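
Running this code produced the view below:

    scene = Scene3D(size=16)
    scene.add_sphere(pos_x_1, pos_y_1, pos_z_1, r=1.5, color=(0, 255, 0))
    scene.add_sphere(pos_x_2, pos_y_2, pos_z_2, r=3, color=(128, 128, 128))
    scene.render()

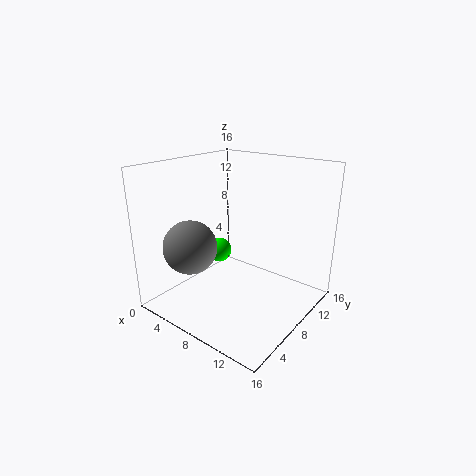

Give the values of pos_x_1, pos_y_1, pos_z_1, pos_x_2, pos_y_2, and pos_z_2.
pos_x_1 = 3.5; pos_y_1 = 10; pos_z_1 = 4.5; pos_x_2 = 4; pos_y_2 = 4.5; pos_z_2 = 7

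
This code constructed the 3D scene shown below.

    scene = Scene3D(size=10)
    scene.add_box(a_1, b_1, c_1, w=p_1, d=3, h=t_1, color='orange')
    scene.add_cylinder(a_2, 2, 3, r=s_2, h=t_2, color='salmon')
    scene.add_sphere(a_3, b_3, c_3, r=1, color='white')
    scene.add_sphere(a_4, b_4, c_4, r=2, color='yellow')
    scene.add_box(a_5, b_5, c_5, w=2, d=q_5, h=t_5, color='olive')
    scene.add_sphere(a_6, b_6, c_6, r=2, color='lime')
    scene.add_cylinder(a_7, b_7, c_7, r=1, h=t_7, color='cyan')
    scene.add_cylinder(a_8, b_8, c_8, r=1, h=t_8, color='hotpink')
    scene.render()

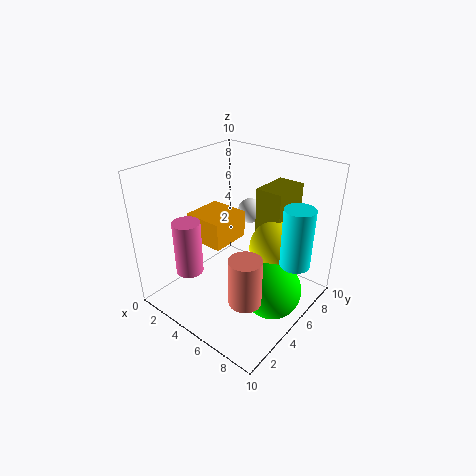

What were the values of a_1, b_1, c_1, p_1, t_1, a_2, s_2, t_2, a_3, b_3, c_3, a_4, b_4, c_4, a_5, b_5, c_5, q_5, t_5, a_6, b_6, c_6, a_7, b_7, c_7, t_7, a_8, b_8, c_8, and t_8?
a_1 = 1; b_1 = 4; c_1 = 4; p_1 = 3; t_1 = 2; a_2 = 8; s_2 = 1; t_2 = 3; a_3 = 3; b_3 = 9; c_3 = 5; a_4 = 7; b_4 = 7; c_4 = 4; a_5 = 5; b_5 = 7; c_5 = 4; q_5 = 3; t_5 = 4; a_6 = 8; b_6 = 5; c_6 = 2; a_7 = 9; b_7 = 6; c_7 = 4; t_7 = 4; a_8 = 2; b_8 = 3; c_8 = 2; t_8 = 4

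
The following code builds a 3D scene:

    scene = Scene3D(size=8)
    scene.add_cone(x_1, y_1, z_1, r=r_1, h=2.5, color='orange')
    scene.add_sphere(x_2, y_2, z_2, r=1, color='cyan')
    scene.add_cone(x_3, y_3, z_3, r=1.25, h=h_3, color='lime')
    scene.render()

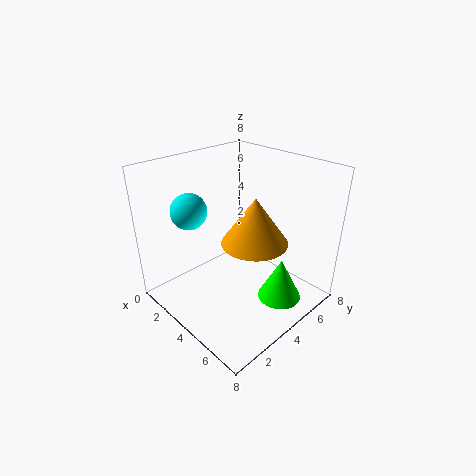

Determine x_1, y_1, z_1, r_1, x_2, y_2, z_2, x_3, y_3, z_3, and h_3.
x_1 = 5.25
y_1 = 4
z_1 = 4.25
r_1 = 1.75
x_2 = 2
y_2 = 2.25
z_2 = 5.5
x_3 = 6
y_3 = 5.5
z_3 = 0.25
h_3 = 2.5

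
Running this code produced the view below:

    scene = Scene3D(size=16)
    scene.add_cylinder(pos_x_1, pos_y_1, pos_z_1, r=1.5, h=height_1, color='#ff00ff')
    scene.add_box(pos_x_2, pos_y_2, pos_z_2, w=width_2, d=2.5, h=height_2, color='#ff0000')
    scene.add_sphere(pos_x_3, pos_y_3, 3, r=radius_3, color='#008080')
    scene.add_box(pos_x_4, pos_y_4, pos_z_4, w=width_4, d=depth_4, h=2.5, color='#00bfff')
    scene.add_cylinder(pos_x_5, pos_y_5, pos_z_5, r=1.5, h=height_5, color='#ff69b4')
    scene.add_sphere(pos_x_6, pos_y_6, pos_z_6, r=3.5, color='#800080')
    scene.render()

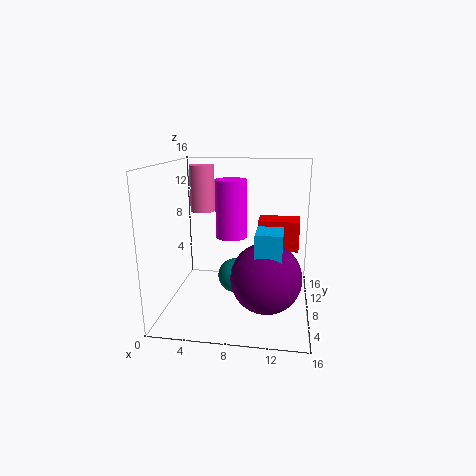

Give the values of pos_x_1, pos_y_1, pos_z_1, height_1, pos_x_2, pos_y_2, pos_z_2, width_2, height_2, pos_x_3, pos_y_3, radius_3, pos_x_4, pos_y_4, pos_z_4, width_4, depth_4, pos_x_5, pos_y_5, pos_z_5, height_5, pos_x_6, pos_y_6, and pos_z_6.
pos_x_1 = 8; pos_y_1 = 4; pos_z_1 = 9.5; height_1 = 5.5; pos_x_2 = 10.5; pos_y_2 = 4.5; pos_z_2 = 8; width_2 = 4; height_2 = 3; pos_x_3 = 7.5; pos_y_3 = 9; radius_3 = 2; pos_x_4 = 10.5; pos_y_4 = 1.5; pos_z_4 = 8; width_4 = 2.5; depth_4 = 3.5; pos_x_5 = 3; pos_y_5 = 12; pos_z_5 = 10; height_5 = 5.5; pos_x_6 = 11.5; pos_y_6 = 3.5; pos_z_6 = 5.5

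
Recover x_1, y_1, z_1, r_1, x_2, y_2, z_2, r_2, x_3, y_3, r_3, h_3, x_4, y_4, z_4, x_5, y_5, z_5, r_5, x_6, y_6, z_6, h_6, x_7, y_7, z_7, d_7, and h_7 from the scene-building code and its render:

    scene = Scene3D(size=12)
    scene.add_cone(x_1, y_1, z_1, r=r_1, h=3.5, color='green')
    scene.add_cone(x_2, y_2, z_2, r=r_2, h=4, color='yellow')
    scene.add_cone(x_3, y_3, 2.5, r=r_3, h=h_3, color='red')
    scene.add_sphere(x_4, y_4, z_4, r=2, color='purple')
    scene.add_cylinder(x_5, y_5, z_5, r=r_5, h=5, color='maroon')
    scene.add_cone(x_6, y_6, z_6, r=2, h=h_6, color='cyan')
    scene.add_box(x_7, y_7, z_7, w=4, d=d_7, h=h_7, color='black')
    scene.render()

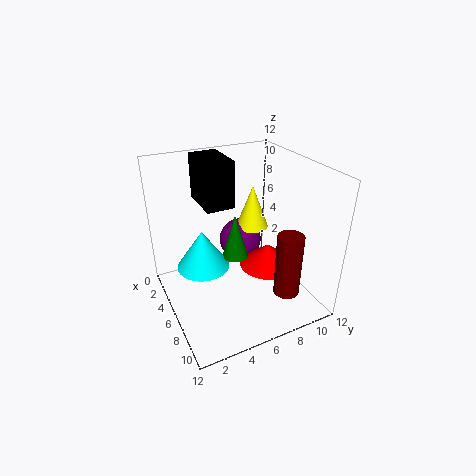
x_1 = 7.5; y_1 = 5; z_1 = 5.5; r_1 = 1; x_2 = 3; y_2 = 9; z_2 = 5; r_2 = 1.5; x_3 = 6; y_3 = 9; r_3 = 2.5; h_3 = 2; x_4 = 2.5; y_4 = 8; z_4 = 3.5; x_5 = 10.5; y_5 = 8; z_5 = 3; r_5 = 1; x_6 = 7; y_6 = 2.5; z_6 = 5; h_6 = 3; x_7 = 0.5; y_7 = 4; z_7 = 8; d_7 = 2.5; h_7 = 4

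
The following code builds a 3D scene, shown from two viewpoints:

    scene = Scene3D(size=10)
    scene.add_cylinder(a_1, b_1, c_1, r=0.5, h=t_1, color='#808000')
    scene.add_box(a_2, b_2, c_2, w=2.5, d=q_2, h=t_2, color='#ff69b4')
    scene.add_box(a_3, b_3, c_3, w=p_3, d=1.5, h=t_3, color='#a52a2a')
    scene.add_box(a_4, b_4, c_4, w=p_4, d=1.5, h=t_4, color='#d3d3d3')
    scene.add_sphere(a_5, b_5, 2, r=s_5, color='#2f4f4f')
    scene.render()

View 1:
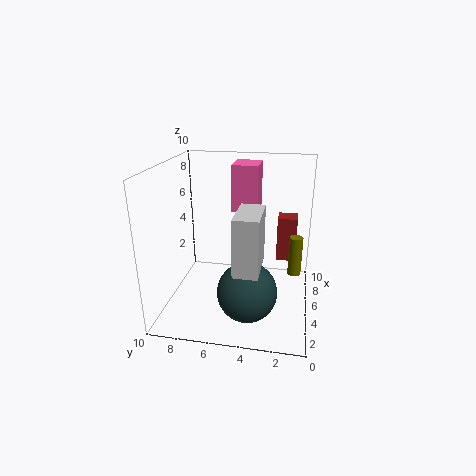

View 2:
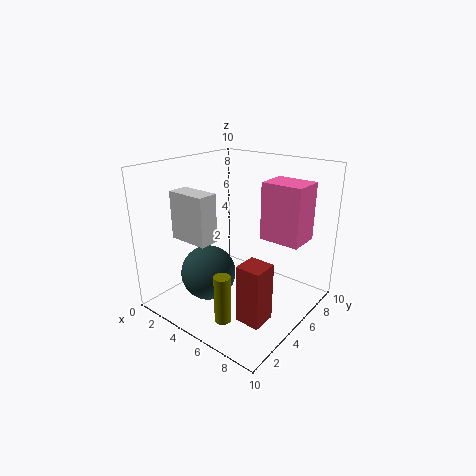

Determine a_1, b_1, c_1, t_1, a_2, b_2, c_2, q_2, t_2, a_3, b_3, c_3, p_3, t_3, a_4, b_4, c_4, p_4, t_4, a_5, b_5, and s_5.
a_1 = 7; b_1 = 1; c_1 = 1.5; t_1 = 3; a_2 = 7.5; b_2 = 4; c_2 = 6; q_2 = 2; t_2 = 3.5; a_3 = 8; b_3 = 1; c_3 = 2; p_3 = 1.5; t_3 = 3.5; a_4 = 0.5; b_4 = 3; c_4 = 4.5; p_4 = 3; t_4 = 3.5; a_5 = 3; b_5 = 4; s_5 = 2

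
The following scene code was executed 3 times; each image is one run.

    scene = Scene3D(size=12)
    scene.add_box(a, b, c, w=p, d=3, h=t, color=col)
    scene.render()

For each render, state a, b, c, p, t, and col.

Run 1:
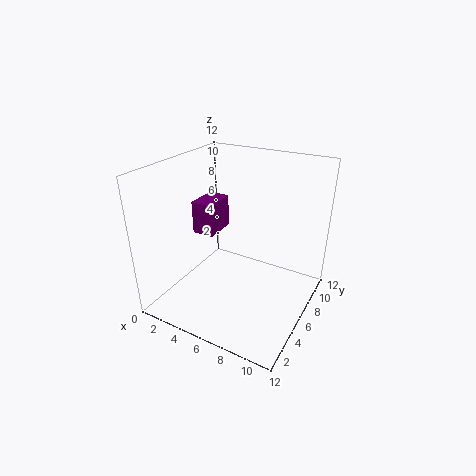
a = 1; b = 6.5; c = 5; p = 2; t = 3; col = 'purple'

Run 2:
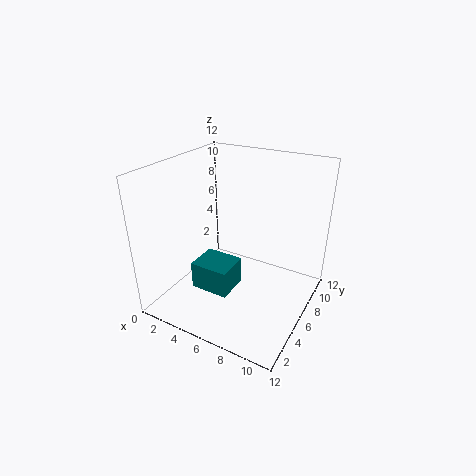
a = 2; b = 4.5; c = 0.5; p = 3.5; t = 2.5; col = 'teal'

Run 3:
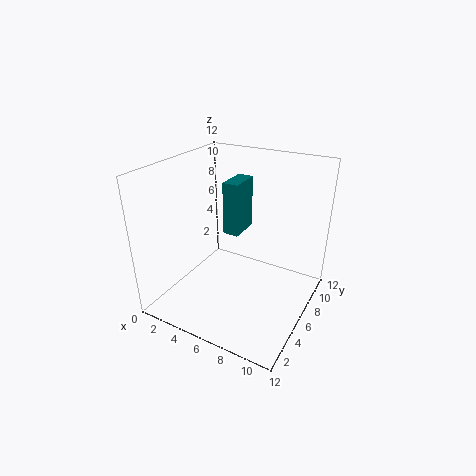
a = 3; b = 8.5; c = 4.5; p = 1.5; t = 5; col = 'teal'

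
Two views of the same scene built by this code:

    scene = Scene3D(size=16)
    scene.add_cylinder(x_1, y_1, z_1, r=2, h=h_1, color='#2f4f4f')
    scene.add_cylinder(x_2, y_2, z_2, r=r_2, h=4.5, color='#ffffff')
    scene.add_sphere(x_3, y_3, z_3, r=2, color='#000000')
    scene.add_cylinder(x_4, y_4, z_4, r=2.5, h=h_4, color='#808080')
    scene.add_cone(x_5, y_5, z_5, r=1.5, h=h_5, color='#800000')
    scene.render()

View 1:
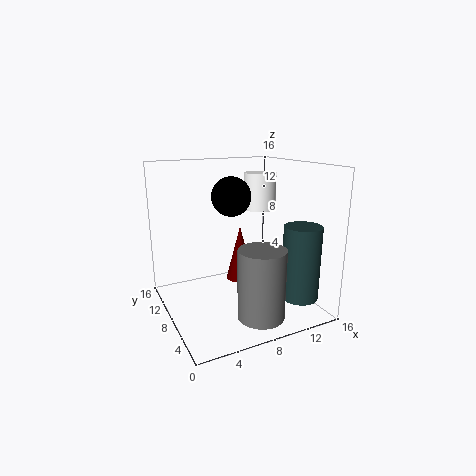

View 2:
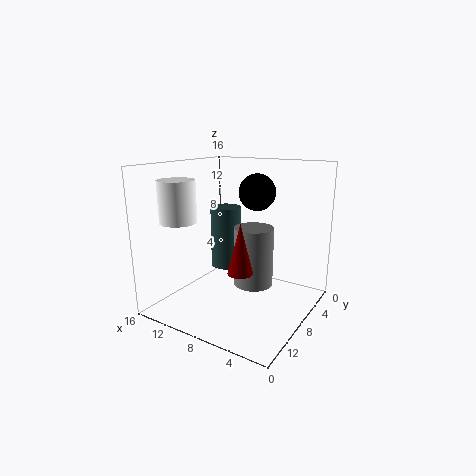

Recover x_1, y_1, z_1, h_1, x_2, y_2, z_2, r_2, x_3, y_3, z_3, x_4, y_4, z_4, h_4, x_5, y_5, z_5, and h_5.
x_1 = 13; y_1 = 3; z_1 = 2; h_1 = 8; x_2 = 13; y_2 = 12; z_2 = 10; r_2 = 2; x_3 = 6.5; y_3 = 6.5; z_3 = 13; x_4 = 8.5; y_4 = 3.5; z_4 = 0.5; h_4 = 7.5; x_5 = 8; y_5 = 7.5; z_5 = 3.5; h_5 = 6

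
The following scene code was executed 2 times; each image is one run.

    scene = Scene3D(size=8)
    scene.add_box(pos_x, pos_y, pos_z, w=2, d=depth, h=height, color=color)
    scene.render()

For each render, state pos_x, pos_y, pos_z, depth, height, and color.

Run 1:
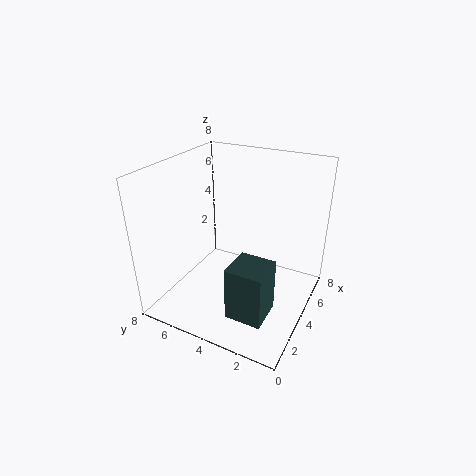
pos_x = 1.5, pos_y = 1.5, pos_z = 0.5, depth = 2, height = 3, color = 'darkslategray'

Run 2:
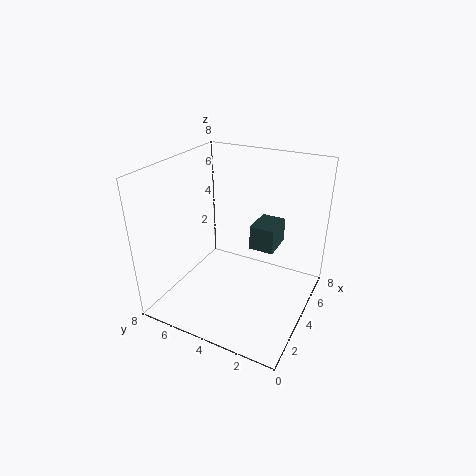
pos_x = 5.5, pos_y = 2.5, pos_z = 2.5, depth = 1.5, height = 1.5, color = 'darkslategray'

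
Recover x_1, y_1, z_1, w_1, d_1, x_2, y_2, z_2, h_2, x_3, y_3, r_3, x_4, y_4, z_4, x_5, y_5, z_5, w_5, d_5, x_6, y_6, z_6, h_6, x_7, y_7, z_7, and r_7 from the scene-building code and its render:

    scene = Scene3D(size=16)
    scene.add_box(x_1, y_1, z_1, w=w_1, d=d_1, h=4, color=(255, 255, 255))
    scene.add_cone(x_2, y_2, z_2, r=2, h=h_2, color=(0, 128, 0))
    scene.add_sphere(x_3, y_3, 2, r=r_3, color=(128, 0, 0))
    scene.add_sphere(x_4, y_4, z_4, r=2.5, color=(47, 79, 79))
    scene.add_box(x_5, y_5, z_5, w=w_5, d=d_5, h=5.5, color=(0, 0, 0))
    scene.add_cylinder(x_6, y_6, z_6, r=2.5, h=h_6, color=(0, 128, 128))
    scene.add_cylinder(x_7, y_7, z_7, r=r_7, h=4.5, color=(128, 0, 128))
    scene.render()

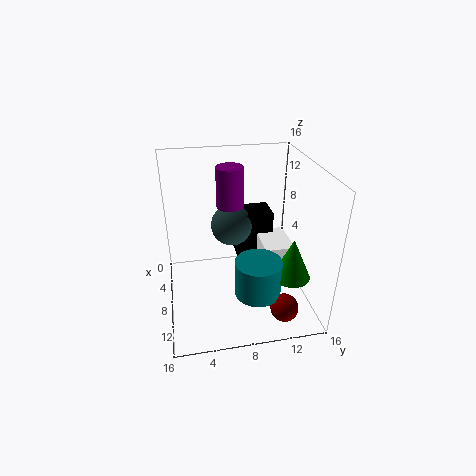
x_1 = 4, y_1 = 11, z_1 = 2.5, w_1 = 5, d_1 = 3.5, x_2 = 12, y_2 = 13, z_2 = 5, h_2 = 4.5, x_3 = 13.5, y_3 = 12, r_3 = 1.5, x_4 = 4, y_4 = 8, z_4 = 7.5, x_5 = 1.5, y_5 = 8.5, z_5 = 3.5, w_5 = 3.5, d_5 = 4.5, x_6 = 11.5, y_6 = 9.5, z_6 = 3, h_6 = 4, x_7 = 6, y_7 = 7.5, z_7 = 11, r_7 = 1.5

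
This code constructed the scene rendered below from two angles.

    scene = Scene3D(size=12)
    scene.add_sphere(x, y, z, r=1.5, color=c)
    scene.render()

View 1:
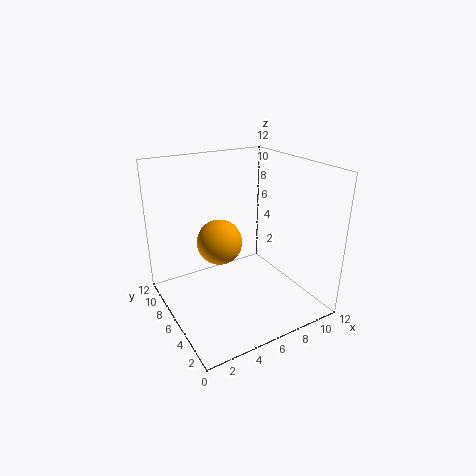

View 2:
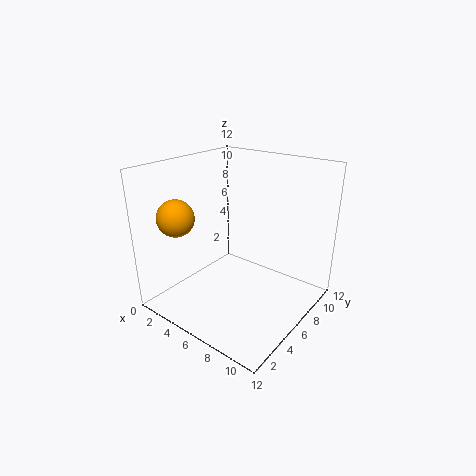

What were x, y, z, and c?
x = 2.5, y = 2.5, z = 8, c = 'orange'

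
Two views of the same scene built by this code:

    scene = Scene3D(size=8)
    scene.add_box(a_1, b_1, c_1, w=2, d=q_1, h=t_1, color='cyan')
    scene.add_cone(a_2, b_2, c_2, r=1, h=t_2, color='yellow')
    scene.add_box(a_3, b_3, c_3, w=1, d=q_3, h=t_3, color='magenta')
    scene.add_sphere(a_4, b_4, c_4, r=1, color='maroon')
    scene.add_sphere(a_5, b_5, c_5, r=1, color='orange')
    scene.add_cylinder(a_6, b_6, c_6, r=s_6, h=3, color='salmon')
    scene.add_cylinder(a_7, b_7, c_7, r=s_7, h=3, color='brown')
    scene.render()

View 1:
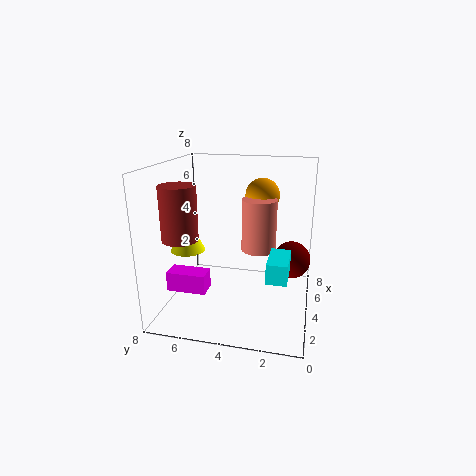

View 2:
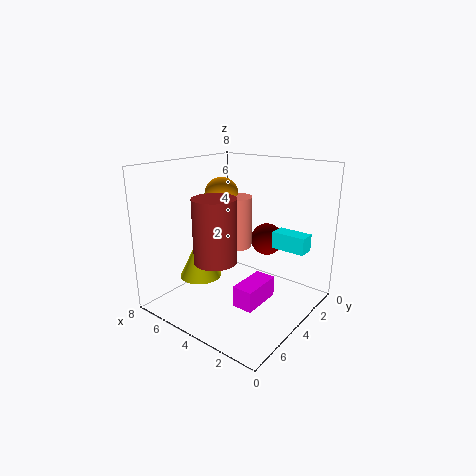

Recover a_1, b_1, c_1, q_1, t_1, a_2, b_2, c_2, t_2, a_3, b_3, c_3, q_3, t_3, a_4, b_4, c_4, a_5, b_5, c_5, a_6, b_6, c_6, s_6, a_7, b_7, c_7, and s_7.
a_1 = 1, b_1 = 1, c_1 = 3, q_1 = 1, t_1 = 1, a_2 = 4, b_2 = 7, c_2 = 3, t_2 = 2, a_3 = 1, b_3 = 5, c_3 = 2, q_3 = 2, t_3 = 1, a_4 = 4, b_4 = 1, c_4 = 3, a_5 = 6, b_5 = 3, c_5 = 6, a_6 = 5, b_6 = 3, c_6 = 3, s_6 = 1, a_7 = 3, b_7 = 7, c_7 = 4, s_7 = 1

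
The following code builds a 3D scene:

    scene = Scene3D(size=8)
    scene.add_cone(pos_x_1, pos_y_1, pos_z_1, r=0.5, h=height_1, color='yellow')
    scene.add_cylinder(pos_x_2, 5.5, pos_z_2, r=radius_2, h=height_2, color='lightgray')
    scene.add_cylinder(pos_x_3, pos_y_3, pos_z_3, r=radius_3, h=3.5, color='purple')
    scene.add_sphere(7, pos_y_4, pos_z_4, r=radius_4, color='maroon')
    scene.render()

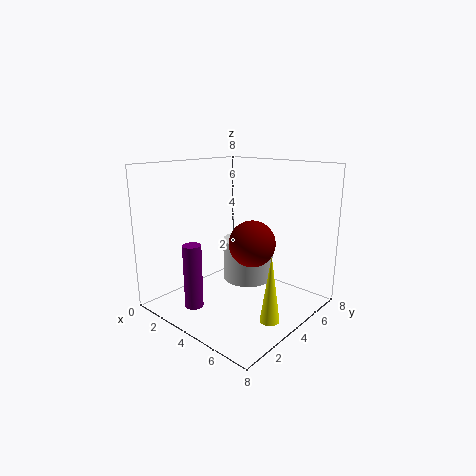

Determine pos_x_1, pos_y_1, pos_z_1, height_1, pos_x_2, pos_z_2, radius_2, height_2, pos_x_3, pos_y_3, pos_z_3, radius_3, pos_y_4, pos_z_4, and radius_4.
pos_x_1 = 7; pos_y_1 = 3; pos_z_1 = 0.5; height_1 = 3.5; pos_x_2 = 3.5; pos_z_2 = 1; radius_2 = 1.5; height_2 = 2.5; pos_x_3 = 3; pos_y_3 = 1.5; pos_z_3 = 0.5; radius_3 = 0.5; pos_y_4 = 1.5; pos_z_4 = 5; radius_4 = 1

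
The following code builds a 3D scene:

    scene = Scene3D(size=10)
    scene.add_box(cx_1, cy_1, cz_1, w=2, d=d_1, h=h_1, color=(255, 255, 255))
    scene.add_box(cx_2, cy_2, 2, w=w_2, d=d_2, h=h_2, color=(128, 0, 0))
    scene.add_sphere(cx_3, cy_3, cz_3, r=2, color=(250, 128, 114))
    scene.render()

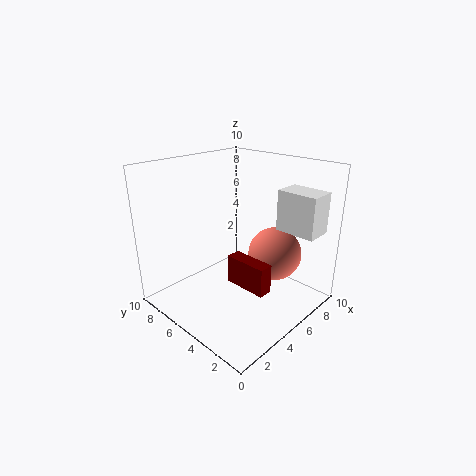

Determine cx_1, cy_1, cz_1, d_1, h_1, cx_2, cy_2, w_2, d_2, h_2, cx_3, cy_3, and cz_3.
cx_1 = 8; cy_1 = 1; cz_1 = 5; d_1 = 3; h_1 = 3; cx_2 = 4; cy_2 = 2; w_2 = 1; d_2 = 3; h_2 = 2; cx_3 = 8; cy_3 = 4; cz_3 = 3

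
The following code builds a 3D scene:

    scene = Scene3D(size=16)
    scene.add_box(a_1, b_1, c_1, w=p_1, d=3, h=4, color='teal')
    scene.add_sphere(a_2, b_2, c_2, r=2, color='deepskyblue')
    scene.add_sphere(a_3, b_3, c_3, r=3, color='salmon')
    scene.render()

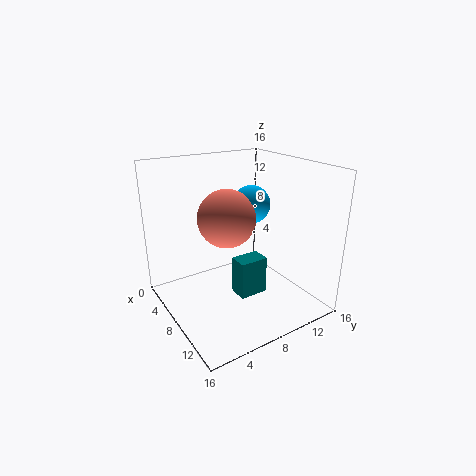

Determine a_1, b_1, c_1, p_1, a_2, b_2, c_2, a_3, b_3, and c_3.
a_1 = 10; b_1 = 6; c_1 = 3; p_1 = 2; a_2 = 9; b_2 = 9; c_2 = 12; a_3 = 9; b_3 = 6; c_3 = 11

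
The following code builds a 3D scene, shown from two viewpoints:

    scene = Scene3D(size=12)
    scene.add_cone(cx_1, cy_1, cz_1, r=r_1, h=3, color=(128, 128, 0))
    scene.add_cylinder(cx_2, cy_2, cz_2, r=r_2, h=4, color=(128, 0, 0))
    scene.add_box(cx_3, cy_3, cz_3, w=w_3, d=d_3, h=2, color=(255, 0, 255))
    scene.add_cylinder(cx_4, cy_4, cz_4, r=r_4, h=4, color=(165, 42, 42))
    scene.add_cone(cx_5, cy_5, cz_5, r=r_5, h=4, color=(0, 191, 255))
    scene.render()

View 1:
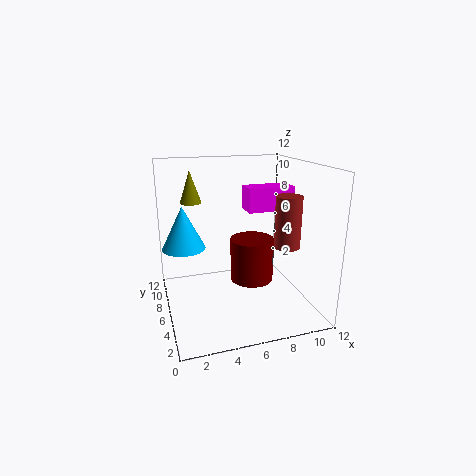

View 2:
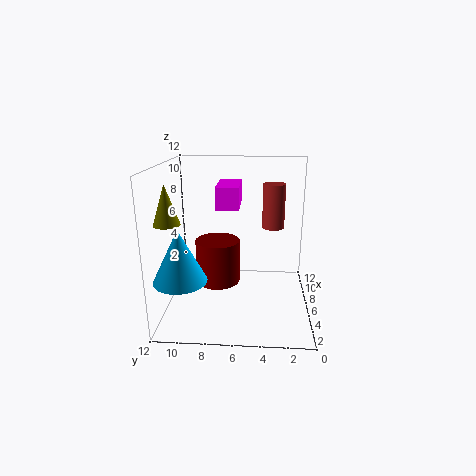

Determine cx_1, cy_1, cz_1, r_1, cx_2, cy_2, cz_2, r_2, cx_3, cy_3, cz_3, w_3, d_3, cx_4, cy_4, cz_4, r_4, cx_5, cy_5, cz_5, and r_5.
cx_1 = 3, cy_1 = 11, cz_1 = 8, r_1 = 1, cx_2 = 8, cy_2 = 8, cz_2 = 1, r_2 = 2, cx_3 = 7, cy_3 = 6, cz_3 = 8, w_3 = 4, d_3 = 2, cx_4 = 9, cy_4 = 3, cz_4 = 6, r_4 = 1, cx_5 = 2, cy_5 = 10, cz_5 = 4, r_5 = 2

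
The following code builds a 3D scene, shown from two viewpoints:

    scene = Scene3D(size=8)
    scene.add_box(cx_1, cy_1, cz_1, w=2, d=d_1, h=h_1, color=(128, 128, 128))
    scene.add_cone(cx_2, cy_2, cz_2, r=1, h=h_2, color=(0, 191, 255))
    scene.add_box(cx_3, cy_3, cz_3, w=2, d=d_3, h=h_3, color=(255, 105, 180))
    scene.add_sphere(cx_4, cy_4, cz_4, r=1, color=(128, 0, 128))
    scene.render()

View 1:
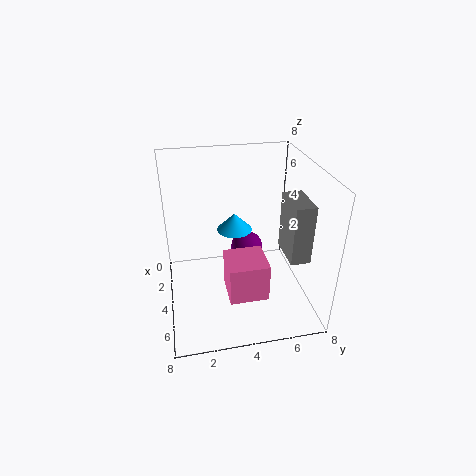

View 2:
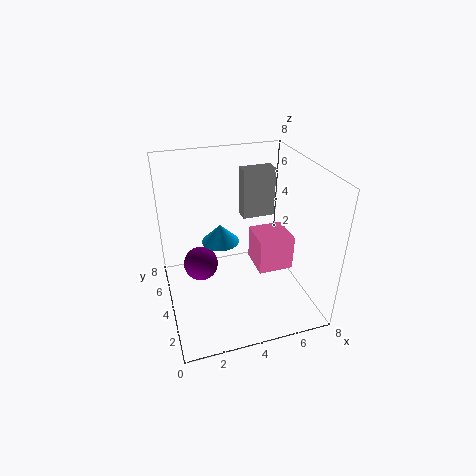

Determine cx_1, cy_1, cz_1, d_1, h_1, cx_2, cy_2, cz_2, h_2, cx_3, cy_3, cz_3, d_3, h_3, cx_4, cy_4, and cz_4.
cx_1 = 5
cy_1 = 6
cz_1 = 4
d_1 = 1
h_1 = 3
cx_2 = 3
cy_2 = 4
cz_2 = 4
h_2 = 1
cx_3 = 5
cy_3 = 3
cz_3 = 2
d_3 = 2
h_3 = 2
cx_4 = 2
cy_4 = 5
cz_4 = 2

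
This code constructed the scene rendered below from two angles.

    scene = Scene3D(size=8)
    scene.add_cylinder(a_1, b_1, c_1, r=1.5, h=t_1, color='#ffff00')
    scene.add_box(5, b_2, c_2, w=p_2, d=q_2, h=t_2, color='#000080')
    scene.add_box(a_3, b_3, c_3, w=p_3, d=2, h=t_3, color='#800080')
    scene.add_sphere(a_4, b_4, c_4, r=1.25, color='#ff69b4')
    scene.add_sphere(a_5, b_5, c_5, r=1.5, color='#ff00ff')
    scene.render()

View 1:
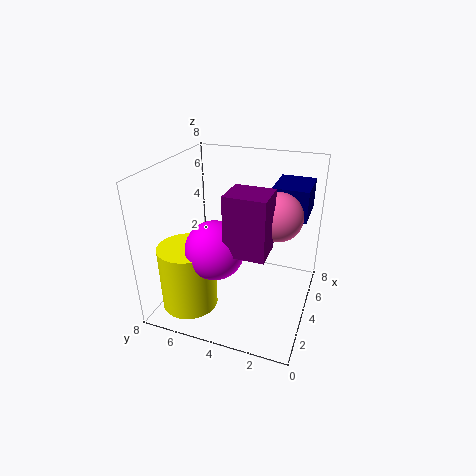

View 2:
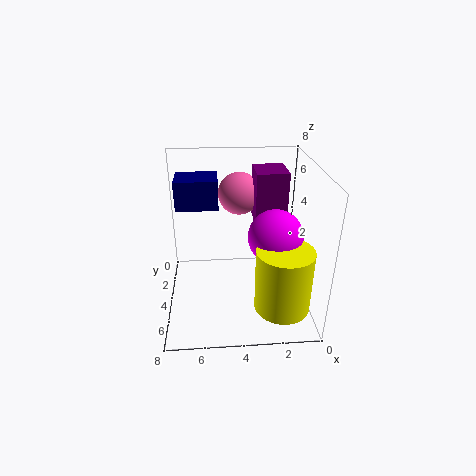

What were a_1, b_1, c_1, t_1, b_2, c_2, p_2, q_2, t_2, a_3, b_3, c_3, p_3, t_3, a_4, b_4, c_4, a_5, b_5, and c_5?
a_1 = 1.75; b_1 = 6; c_1 = 0.75; t_1 = 3.5; b_2 = 0.5; c_2 = 5; p_2 = 2.5; q_2 = 2; t_2 = 1.75; a_3 = 1.25; b_3 = 1.75; c_3 = 4.5; p_3 = 1.75; t_3 = 3; a_4 = 3.75; b_4 = 1.75; c_4 = 5.75; a_5 = 2; b_5 = 4.5; c_5 = 4.25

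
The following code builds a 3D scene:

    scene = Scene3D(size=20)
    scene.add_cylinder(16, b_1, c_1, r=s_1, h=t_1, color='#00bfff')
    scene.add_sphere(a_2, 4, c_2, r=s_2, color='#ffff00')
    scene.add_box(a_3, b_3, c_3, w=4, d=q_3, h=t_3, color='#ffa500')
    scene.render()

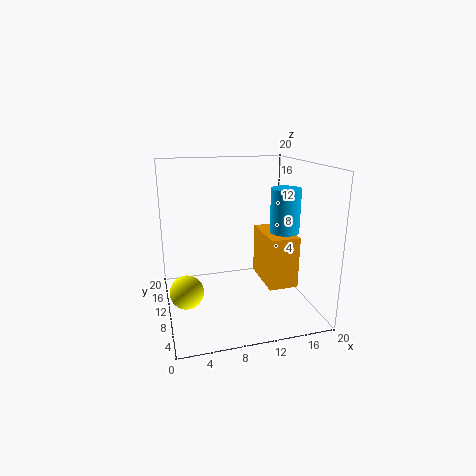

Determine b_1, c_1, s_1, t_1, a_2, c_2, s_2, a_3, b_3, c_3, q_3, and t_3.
b_1 = 8; c_1 = 11; s_1 = 2; t_1 = 6; a_2 = 2; c_2 = 6; s_2 = 2; a_3 = 13; b_3 = 5; c_3 = 4; q_3 = 7; t_3 = 7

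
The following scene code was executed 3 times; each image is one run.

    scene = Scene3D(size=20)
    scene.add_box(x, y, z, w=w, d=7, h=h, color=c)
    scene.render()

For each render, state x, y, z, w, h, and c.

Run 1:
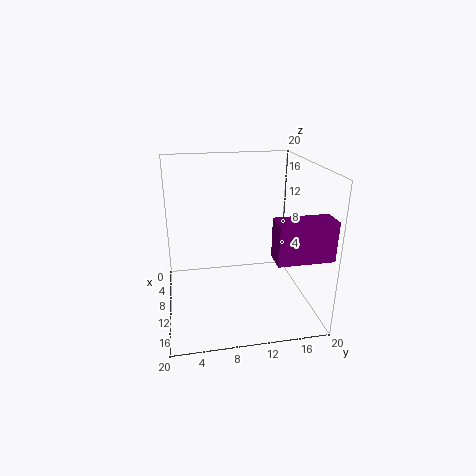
x = 16; y = 13; z = 10; w = 3; h = 5; c = 'purple'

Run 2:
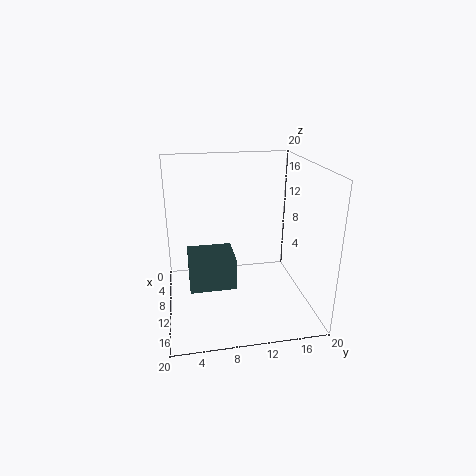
x = 3; y = 3; z = 1; w = 6; h = 5; c = 'darkslategray'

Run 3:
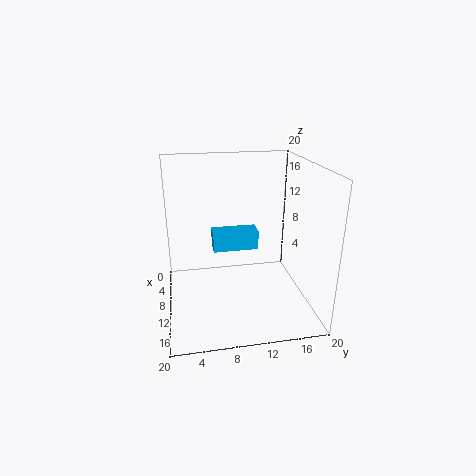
x = 3; y = 7; z = 6; w = 3; h = 3; c = 'deepskyblue'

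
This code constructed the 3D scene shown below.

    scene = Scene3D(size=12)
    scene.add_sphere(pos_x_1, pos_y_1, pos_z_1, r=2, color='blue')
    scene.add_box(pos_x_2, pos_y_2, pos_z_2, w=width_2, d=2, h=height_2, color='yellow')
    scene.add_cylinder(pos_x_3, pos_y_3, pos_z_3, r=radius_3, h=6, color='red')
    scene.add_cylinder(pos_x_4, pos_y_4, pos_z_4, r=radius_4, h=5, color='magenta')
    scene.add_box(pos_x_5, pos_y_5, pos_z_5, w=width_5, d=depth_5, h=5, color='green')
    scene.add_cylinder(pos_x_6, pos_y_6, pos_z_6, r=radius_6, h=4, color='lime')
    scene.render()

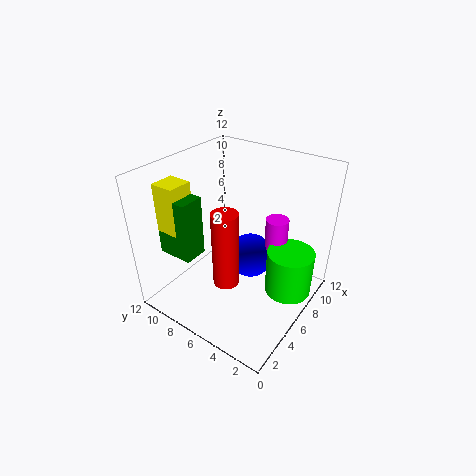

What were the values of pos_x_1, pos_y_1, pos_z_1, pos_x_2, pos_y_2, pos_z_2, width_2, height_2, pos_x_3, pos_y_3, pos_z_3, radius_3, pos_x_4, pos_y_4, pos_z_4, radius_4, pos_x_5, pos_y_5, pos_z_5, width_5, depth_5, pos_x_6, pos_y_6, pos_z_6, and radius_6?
pos_x_1 = 8
pos_y_1 = 6
pos_z_1 = 3
pos_x_2 = 2
pos_y_2 = 9
pos_z_2 = 7
width_2 = 2
height_2 = 4
pos_x_3 = 3
pos_y_3 = 5
pos_z_3 = 4
radius_3 = 1
pos_x_4 = 9
pos_y_4 = 4
pos_z_4 = 2
radius_4 = 1
pos_x_5 = 2
pos_y_5 = 8
pos_z_5 = 5
width_5 = 2
depth_5 = 3
pos_x_6 = 8
pos_y_6 = 2
pos_z_6 = 1
radius_6 = 2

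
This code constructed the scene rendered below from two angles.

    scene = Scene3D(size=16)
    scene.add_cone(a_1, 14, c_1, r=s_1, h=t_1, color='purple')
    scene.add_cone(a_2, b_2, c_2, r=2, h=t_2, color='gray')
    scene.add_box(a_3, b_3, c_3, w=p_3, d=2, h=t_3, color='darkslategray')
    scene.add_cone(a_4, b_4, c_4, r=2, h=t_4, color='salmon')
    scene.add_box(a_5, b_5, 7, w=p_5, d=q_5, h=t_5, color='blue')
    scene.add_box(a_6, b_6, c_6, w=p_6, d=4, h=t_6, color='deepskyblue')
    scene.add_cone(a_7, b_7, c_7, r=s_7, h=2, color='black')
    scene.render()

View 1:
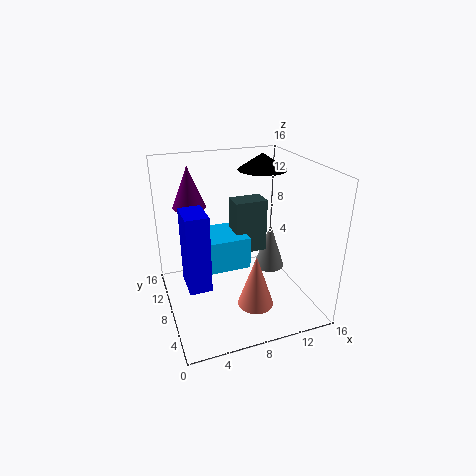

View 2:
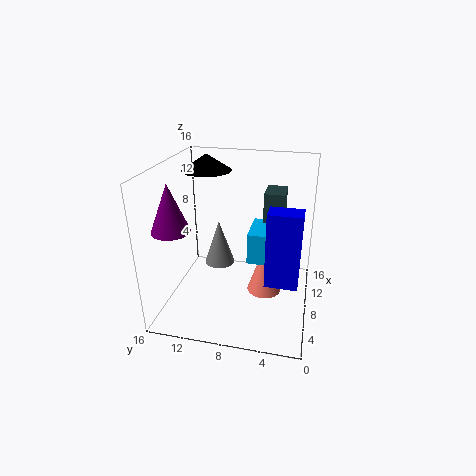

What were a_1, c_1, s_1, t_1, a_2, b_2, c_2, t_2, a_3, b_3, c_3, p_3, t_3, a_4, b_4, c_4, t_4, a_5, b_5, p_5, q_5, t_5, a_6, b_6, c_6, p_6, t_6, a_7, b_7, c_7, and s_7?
a_1 = 4
c_1 = 10
s_1 = 2
t_1 = 5
a_2 = 14
b_2 = 12
c_2 = 1
t_2 = 6
a_3 = 6
b_3 = 3
c_3 = 9
p_3 = 3
t_3 = 5
a_4 = 9
b_4 = 5
c_4 = 1
t_4 = 6
a_5 = 1
b_5 = 1
p_5 = 2
q_5 = 3
t_5 = 7
a_6 = 3
b_6 = 2
c_6 = 8
p_6 = 4
t_6 = 3
a_7 = 13
b_7 = 13
c_7 = 14
s_7 = 3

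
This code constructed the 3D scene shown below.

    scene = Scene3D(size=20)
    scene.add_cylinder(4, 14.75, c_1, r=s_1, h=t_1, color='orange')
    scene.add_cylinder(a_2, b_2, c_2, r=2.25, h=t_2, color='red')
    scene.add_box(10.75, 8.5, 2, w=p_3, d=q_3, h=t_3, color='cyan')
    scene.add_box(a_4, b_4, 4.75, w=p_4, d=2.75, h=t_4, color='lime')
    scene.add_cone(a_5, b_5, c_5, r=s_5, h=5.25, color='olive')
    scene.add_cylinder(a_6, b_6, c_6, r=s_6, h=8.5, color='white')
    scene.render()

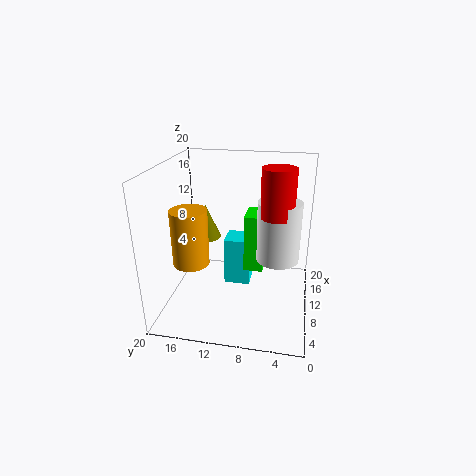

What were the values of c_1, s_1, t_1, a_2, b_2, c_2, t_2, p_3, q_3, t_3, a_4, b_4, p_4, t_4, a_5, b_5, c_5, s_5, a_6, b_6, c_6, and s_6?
c_1 = 9, s_1 = 2.25, t_1 = 7, a_2 = 10, b_2 = 4.75, c_2 = 13.5, t_2 = 6.5, p_3 = 3.75, q_3 = 3.75, t_3 = 7, a_4 = 10.25, b_4 = 6.5, p_4 = 4.25, t_4 = 8.25, a_5 = 14.75, b_5 = 16, c_5 = 7.5, s_5 = 2.25, a_6 = 11, b_6 = 4.5, c_6 = 6.75, s_6 = 3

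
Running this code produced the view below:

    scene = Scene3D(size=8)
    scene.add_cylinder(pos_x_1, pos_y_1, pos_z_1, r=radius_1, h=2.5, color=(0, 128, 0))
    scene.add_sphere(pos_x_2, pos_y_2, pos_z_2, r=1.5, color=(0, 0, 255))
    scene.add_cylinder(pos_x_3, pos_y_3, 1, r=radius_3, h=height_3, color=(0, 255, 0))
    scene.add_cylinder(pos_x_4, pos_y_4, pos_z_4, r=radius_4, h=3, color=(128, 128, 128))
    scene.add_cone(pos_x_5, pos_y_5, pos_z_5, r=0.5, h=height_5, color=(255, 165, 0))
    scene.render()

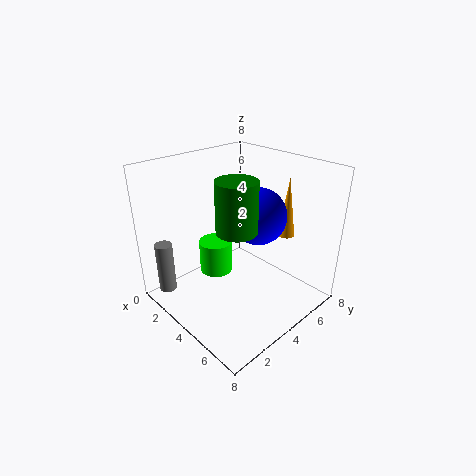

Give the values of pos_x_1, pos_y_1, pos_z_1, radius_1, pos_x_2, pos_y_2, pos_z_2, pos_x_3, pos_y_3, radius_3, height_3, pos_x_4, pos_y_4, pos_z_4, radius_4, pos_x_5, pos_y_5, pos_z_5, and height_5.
pos_x_1 = 5.5; pos_y_1 = 2.5; pos_z_1 = 5.5; radius_1 = 1; pos_x_2 = 5; pos_y_2 = 4.5; pos_z_2 = 5.5; pos_x_3 = 2; pos_y_3 = 4; radius_3 = 1; height_3 = 2; pos_x_4 = 1; pos_y_4 = 1; pos_z_4 = 0.5; radius_4 = 0.5; pos_x_5 = 5; pos_y_5 = 7; pos_z_5 = 3.5; height_5 = 3.5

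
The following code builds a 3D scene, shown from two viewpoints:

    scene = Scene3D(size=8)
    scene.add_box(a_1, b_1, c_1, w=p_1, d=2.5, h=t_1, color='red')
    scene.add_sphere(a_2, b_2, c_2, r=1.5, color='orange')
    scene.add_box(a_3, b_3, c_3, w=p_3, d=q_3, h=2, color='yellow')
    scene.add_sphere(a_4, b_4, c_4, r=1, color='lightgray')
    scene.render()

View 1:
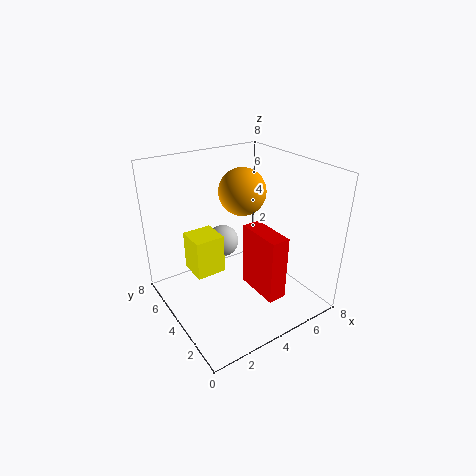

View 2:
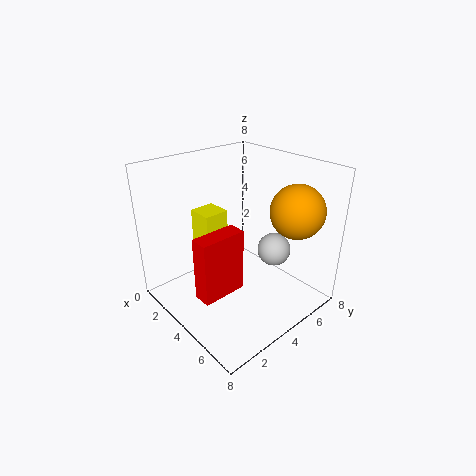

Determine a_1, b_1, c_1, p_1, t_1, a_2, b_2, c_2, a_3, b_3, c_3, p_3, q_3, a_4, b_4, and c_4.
a_1 = 4
b_1 = 1
c_1 = 1.5
p_1 = 1
t_1 = 3.5
a_2 = 6
b_2 = 6.5
c_2 = 5.5
a_3 = 1
b_3 = 3
c_3 = 3
p_3 = 1.5
q_3 = 1.5
a_4 = 4.5
b_4 = 6.5
c_4 = 2.5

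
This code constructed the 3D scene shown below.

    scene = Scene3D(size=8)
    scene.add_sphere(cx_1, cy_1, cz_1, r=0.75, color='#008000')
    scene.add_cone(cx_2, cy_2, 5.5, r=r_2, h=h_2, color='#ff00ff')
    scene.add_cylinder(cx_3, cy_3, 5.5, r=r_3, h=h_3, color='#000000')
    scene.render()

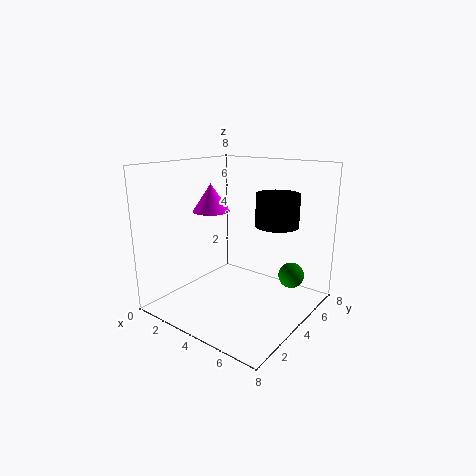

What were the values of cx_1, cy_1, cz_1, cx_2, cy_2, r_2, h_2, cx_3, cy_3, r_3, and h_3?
cx_1 = 6.25, cy_1 = 6.25, cz_1 = 1.5, cx_2 = 2.75, cy_2 = 3.25, r_2 = 1, h_2 = 1.5, cx_3 = 7, cy_3 = 3, r_3 = 1, h_3 = 1.5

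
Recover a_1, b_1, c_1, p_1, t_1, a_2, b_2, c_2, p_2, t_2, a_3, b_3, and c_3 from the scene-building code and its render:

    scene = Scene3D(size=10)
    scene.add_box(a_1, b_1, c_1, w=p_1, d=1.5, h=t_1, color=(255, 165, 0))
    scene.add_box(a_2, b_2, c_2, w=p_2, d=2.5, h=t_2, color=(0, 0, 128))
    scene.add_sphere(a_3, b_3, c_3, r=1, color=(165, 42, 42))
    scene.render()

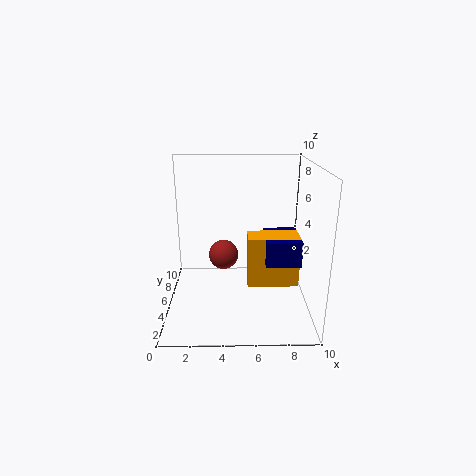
a_1 = 5.5
b_1 = 1
c_1 = 3.5
p_1 = 3
t_1 = 3
a_2 = 6.5
b_2 = 0.5
c_2 = 5
p_2 = 2
t_2 = 1.5
a_3 = 4
b_3 = 4.5
c_3 = 4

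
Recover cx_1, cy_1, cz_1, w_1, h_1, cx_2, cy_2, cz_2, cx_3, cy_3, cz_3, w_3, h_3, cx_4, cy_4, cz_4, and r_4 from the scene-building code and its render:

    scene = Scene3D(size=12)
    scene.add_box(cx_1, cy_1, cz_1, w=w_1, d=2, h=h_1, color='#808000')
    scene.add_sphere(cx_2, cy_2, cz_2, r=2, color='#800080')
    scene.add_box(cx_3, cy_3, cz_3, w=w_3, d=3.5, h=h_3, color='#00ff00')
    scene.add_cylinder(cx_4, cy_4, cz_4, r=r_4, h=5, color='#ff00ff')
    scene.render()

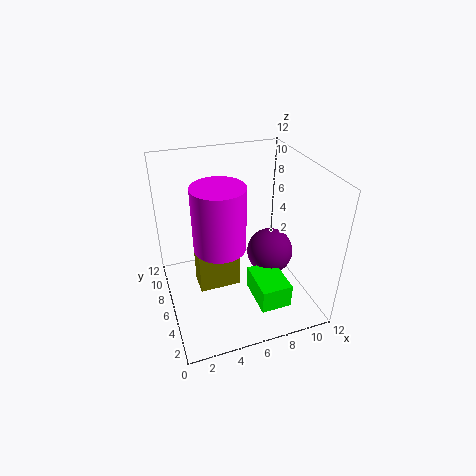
cx_1 = 2.5; cy_1 = 5.5; cz_1 = 1.5; w_1 = 3.5; h_1 = 3.5; cx_2 = 9; cy_2 = 6; cz_2 = 4; cx_3 = 6.5; cy_3 = 1.5; cz_3 = 1.5; w_3 = 2.5; h_3 = 2; cx_4 = 4; cy_4 = 4.5; cz_4 = 6.5; r_4 = 2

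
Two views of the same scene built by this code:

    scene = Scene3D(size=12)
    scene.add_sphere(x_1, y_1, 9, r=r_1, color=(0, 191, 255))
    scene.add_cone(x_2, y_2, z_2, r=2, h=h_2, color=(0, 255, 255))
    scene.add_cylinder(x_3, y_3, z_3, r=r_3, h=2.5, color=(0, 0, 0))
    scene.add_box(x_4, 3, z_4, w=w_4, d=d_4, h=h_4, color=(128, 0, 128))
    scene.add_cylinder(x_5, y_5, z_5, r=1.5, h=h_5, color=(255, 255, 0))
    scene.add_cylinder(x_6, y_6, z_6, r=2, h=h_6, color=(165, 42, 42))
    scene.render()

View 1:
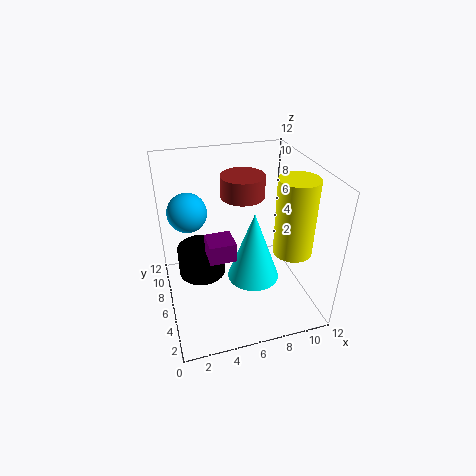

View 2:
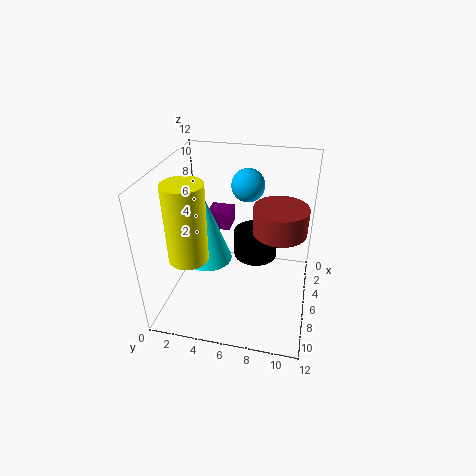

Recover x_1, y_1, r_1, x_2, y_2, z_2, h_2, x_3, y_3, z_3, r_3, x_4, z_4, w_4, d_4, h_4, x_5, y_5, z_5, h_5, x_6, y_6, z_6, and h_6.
x_1 = 2, y_1 = 6, r_1 = 1.5, x_2 = 6.5, y_2 = 3.5, z_2 = 4, h_2 = 5.5, x_3 = 3, y_3 = 7, z_3 = 2.5, r_3 = 2, x_4 = 3, z_4 = 6, w_4 = 2, d_4 = 2, h_4 = 1.5, x_5 = 9.5, y_5 = 3, z_5 = 6, h_5 = 6, x_6 = 7.5, y_6 = 9.5, z_6 = 8, h_6 = 2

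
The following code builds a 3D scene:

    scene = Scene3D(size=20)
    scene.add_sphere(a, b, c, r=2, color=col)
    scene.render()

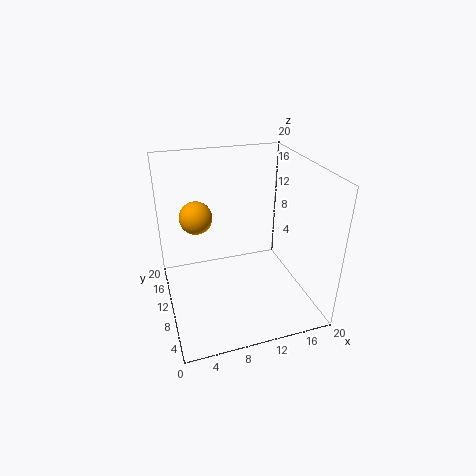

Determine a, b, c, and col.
a = 4, b = 8, c = 15, col = 'orange'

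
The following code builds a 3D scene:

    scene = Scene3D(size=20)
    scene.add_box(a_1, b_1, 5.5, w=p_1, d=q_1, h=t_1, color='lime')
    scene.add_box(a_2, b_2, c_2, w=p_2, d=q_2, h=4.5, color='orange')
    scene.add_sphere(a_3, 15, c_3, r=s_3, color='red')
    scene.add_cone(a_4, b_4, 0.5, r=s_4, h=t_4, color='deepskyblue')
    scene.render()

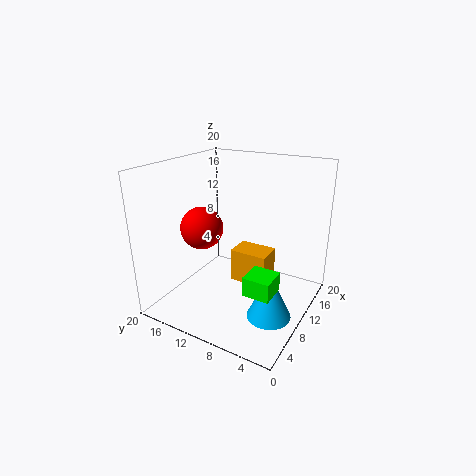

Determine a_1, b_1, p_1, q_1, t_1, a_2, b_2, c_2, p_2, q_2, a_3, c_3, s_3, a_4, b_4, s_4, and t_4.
a_1 = 4, b_1 = 2.5, p_1 = 3.5, q_1 = 3.5, t_1 = 2.5, a_2 = 8, b_2 = 5, c_2 = 4.5, p_2 = 3.5, q_2 = 5, a_3 = 8.5, c_3 = 11, s_3 = 3, a_4 = 8, b_4 = 4, s_4 = 3, t_4 = 6.5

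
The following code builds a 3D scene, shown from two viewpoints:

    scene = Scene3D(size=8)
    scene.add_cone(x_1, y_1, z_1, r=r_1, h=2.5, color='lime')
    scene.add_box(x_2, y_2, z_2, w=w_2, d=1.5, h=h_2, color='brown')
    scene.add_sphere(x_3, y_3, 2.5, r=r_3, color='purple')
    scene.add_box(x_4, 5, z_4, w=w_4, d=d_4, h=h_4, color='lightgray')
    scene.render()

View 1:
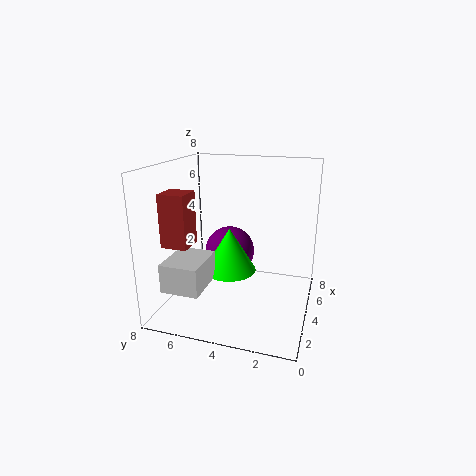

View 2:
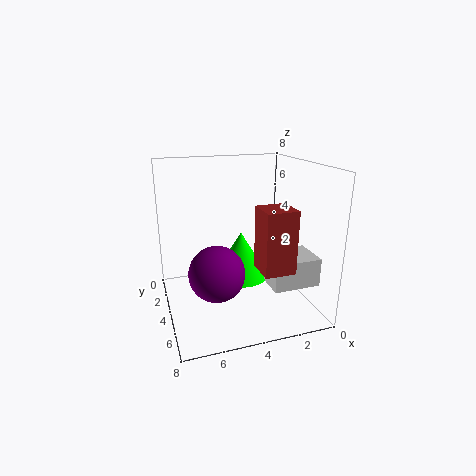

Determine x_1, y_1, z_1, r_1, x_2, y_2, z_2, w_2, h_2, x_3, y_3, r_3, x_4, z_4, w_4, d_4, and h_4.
x_1 = 4; y_1 = 4.5; z_1 = 2; r_1 = 1.5; x_2 = 2.5; y_2 = 6.5; z_2 = 3.5; w_2 = 1.5; h_2 = 3; x_3 = 5.5; y_3 = 5; r_3 = 1.5; x_4 = 0.5; z_4 = 2; w_4 = 2.5; d_4 = 2; h_4 = 1.5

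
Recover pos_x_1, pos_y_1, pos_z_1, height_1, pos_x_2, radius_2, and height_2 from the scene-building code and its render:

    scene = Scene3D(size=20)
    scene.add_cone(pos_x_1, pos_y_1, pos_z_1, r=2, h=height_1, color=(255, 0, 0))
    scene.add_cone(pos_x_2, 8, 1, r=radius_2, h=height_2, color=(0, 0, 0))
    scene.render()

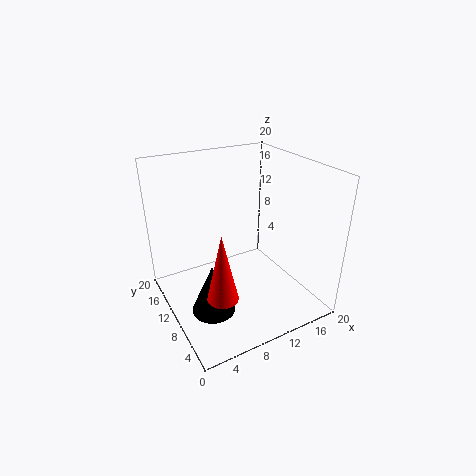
pos_x_1 = 5
pos_y_1 = 5
pos_z_1 = 5
height_1 = 9
pos_x_2 = 5
radius_2 = 3
height_2 = 7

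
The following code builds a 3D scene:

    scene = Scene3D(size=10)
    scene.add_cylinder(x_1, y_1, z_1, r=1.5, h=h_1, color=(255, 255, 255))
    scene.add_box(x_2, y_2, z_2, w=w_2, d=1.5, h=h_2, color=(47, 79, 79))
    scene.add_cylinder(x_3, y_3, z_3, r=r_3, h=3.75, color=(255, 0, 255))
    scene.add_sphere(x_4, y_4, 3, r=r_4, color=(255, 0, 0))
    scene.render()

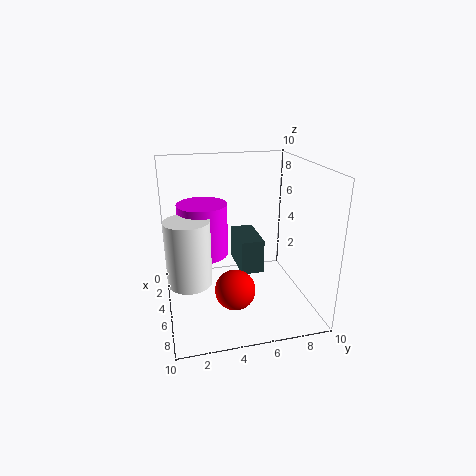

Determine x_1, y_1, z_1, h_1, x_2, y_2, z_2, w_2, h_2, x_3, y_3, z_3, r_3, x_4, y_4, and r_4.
x_1 = 5.5, y_1 = 1.5, z_1 = 2.25, h_1 = 4.5, x_2 = 4, y_2 = 4.75, z_2 = 3.25, w_2 = 3, h_2 = 2.25, x_3 = 3.75, y_3 = 2.75, z_3 = 3.5, r_3 = 1.75, x_4 = 8.25, y_4 = 4, r_4 = 1.25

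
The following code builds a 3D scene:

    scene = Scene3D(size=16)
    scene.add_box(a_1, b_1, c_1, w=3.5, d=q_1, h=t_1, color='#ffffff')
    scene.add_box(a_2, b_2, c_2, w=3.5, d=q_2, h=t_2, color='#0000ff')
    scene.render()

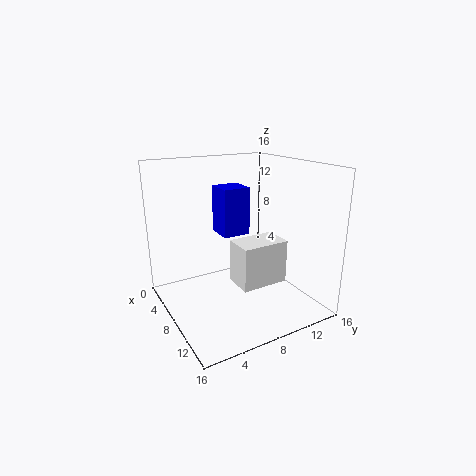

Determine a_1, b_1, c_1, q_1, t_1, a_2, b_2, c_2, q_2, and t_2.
a_1 = 7; b_1 = 7.5; c_1 = 2.5; q_1 = 5.5; t_1 = 5; a_2 = 0.5; b_2 = 8.5; c_2 = 6.5; q_2 = 3.5; t_2 = 6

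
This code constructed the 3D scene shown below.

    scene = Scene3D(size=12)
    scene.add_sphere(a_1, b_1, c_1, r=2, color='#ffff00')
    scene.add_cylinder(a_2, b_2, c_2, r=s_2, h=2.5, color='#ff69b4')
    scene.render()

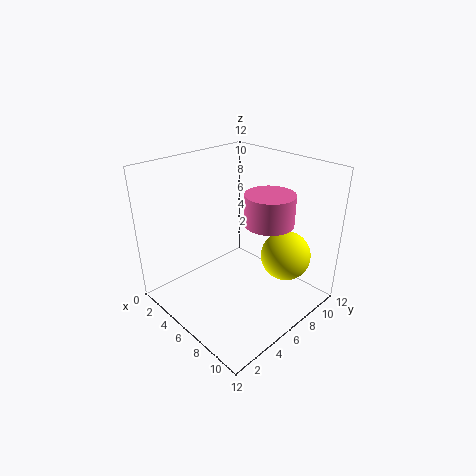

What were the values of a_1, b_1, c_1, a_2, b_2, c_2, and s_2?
a_1 = 9.5; b_1 = 8; c_1 = 5; a_2 = 8; b_2 = 7.5; c_2 = 7.5; s_2 = 2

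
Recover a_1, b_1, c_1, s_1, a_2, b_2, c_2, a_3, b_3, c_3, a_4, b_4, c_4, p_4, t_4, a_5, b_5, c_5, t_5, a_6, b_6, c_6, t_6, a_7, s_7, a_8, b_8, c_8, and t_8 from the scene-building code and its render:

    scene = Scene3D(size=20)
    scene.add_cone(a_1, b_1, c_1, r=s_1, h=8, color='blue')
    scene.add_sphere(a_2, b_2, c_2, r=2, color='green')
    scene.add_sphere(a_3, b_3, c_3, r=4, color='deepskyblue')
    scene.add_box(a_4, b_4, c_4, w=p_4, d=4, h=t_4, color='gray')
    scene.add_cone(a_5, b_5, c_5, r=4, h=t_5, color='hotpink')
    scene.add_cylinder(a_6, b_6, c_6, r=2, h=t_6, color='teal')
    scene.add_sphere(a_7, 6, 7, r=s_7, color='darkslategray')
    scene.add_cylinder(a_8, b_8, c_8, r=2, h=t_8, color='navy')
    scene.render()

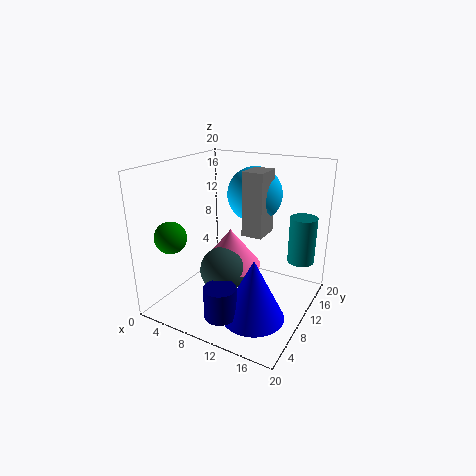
a_1 = 15; b_1 = 5; c_1 = 2; s_1 = 4; a_2 = 5; b_2 = 2; c_2 = 12; a_3 = 10; b_3 = 15; c_3 = 15; a_4 = 10; b_4 = 11; c_4 = 10; p_4 = 3; t_4 = 9; a_5 = 10; b_5 = 8; c_5 = 7; t_5 = 5; a_6 = 17; b_6 = 17; c_6 = 5; t_6 = 7; a_7 = 10; s_7 = 3; a_8 = 12; b_8 = 2; c_8 = 3; t_8 = 4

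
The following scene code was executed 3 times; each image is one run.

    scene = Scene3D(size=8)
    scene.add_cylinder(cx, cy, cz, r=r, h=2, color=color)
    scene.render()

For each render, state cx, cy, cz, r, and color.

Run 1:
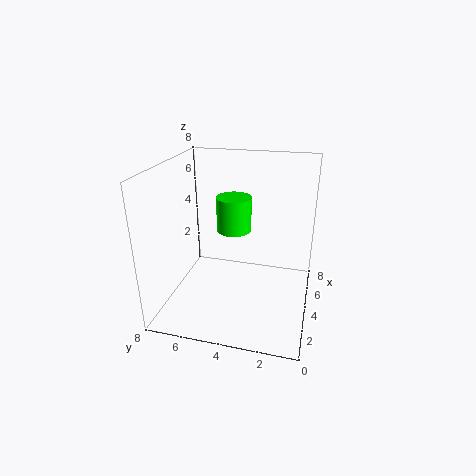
cx = 5; cy = 4.5; cz = 4; r = 1; color = 'lime'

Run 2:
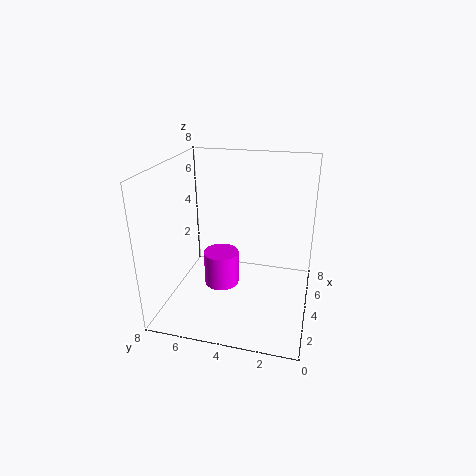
cx = 4; cy = 5; cz = 1; r = 1; color = 'magenta'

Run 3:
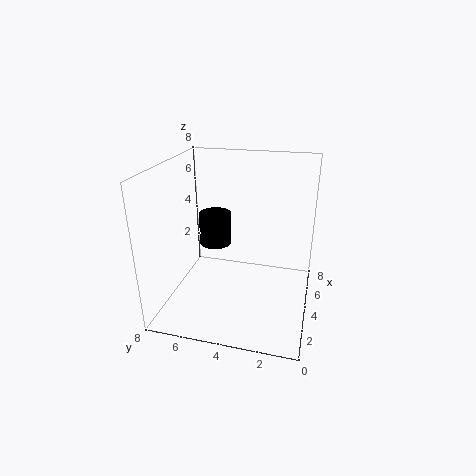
cx = 6; cy = 6; cz = 2.5; r = 1; color = 'black'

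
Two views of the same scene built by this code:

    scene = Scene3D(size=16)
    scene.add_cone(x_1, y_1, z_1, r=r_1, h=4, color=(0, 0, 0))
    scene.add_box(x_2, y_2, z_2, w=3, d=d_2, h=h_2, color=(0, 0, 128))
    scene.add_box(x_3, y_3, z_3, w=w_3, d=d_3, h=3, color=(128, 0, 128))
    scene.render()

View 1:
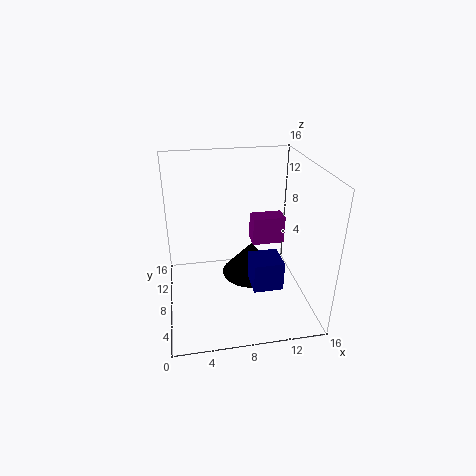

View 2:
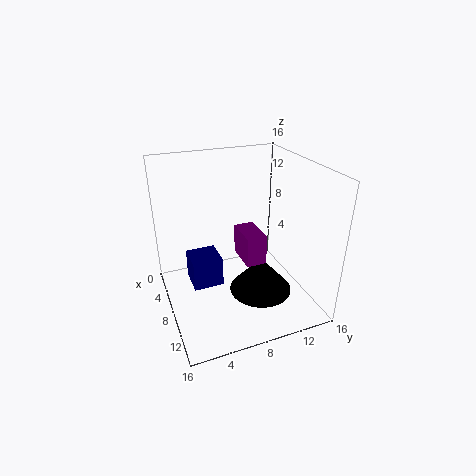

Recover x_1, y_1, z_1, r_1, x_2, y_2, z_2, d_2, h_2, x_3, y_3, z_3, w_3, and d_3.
x_1 = 10
y_1 = 10
z_1 = 2
r_1 = 3.5
x_2 = 8.5
y_2 = 2
z_2 = 5
d_2 = 3
h_2 = 3
x_3 = 9.5
y_3 = 7
z_3 = 7.5
w_3 = 3.5
d_3 = 2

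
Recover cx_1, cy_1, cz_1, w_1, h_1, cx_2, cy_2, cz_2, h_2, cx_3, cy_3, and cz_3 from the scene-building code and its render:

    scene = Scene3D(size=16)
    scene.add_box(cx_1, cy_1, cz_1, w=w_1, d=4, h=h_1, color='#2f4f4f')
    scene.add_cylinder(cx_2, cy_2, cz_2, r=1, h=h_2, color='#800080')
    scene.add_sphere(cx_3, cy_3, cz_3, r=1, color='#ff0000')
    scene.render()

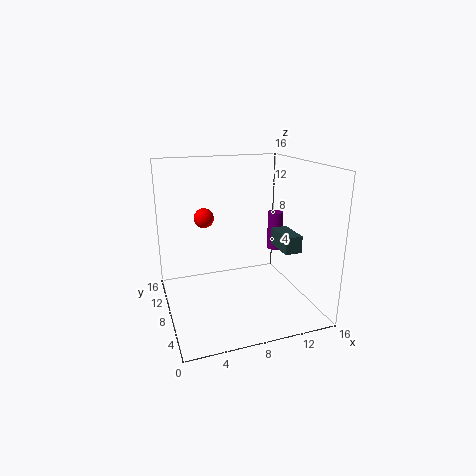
cx_1 = 13; cy_1 = 6; cz_1 = 6; w_1 = 2; h_1 = 2; cx_2 = 15; cy_2 = 13; cz_2 = 4; h_2 = 5; cx_3 = 4; cy_3 = 7; cz_3 = 11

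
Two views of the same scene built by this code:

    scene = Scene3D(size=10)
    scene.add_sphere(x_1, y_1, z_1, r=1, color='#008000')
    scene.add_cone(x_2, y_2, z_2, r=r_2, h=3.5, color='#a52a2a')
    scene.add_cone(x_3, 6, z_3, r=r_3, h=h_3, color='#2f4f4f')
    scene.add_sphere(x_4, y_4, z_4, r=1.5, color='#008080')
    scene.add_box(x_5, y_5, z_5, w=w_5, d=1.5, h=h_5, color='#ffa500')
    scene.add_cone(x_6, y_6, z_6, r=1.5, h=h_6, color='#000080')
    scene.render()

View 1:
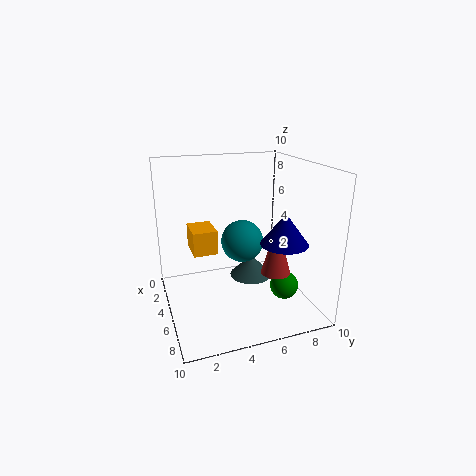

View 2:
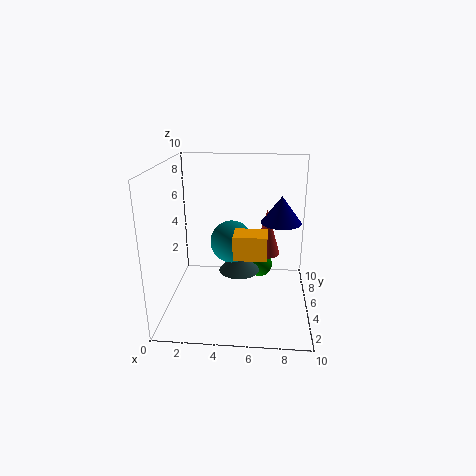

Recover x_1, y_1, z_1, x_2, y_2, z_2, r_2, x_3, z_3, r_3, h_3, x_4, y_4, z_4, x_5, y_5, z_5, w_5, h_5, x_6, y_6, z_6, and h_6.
x_1 = 6.5, y_1 = 8, z_1 = 1.5, x_2 = 7, y_2 = 7, z_2 = 3, r_2 = 1, x_3 = 5, z_3 = 2, r_3 = 1.5, h_3 = 1.5, x_4 = 4.5, y_4 = 5.5, z_4 = 4.5, x_5 = 5, y_5 = 1.5, z_5 = 5, w_5 = 2, h_5 = 1.5, x_6 = 8, y_6 = 7, z_6 = 5.5, h_6 = 2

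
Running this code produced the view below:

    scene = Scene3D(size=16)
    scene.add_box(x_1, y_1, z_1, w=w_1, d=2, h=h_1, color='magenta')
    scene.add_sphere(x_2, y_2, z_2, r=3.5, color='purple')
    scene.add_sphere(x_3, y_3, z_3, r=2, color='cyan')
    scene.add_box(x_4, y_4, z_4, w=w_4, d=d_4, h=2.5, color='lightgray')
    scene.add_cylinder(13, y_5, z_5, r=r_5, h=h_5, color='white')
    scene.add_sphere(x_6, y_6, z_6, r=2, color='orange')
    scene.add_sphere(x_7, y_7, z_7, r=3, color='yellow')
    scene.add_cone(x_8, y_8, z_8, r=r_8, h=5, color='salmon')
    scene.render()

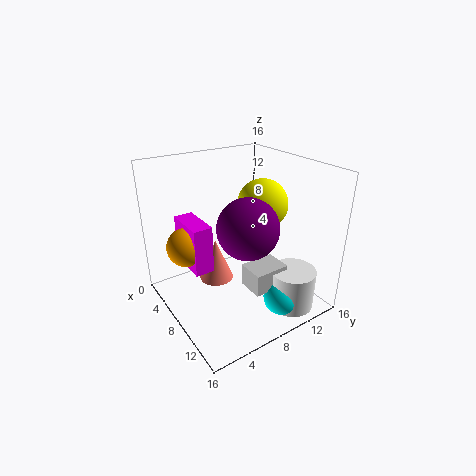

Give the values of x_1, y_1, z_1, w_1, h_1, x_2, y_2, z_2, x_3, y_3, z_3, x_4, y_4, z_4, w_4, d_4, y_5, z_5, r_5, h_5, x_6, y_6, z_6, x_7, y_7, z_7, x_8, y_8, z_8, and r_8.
x_1 = 5, y_1 = 2, z_1 = 6, w_1 = 4.5, h_1 = 5, x_2 = 8.5, y_2 = 9, z_2 = 9, x_3 = 13, y_3 = 10.5, z_3 = 2, x_4 = 9.5, y_4 = 7.5, z_4 = 3, w_4 = 3, d_4 = 4, y_5 = 12, z_5 = 0.5, r_5 = 2.5, h_5 = 4.5, x_6 = 7.5, y_6 = 2, z_6 = 8.5, x_7 = 6.5, y_7 = 12.5, z_7 = 10.5, x_8 = 5.5, y_8 = 6.5, z_8 = 2, r_8 = 2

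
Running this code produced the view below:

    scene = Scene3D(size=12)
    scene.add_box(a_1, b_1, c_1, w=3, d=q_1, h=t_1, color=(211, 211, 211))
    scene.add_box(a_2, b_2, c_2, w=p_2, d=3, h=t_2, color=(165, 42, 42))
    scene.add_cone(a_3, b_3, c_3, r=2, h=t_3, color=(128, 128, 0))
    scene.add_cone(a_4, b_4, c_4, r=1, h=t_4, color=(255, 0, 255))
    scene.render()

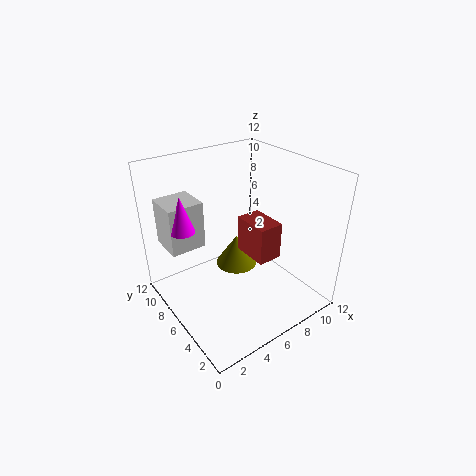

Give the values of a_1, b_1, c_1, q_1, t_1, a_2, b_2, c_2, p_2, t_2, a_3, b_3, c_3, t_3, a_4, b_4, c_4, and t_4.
a_1 = 1
b_1 = 8
c_1 = 5
q_1 = 3
t_1 = 4
a_2 = 6
b_2 = 3
c_2 = 5
p_2 = 2
t_2 = 3
a_3 = 8
b_3 = 9
c_3 = 1
t_3 = 3
a_4 = 2
b_4 = 8
c_4 = 7
t_4 = 3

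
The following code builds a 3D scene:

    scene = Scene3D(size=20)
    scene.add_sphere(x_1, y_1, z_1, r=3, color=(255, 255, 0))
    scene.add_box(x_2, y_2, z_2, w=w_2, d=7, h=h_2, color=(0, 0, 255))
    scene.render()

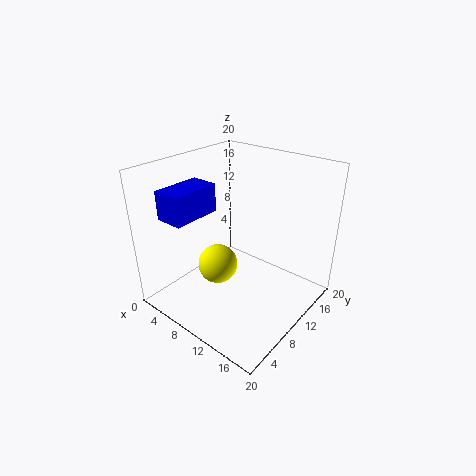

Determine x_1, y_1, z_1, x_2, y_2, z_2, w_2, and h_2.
x_1 = 6
y_1 = 10
z_1 = 4
x_2 = 2
y_2 = 3
z_2 = 13
w_2 = 4
h_2 = 4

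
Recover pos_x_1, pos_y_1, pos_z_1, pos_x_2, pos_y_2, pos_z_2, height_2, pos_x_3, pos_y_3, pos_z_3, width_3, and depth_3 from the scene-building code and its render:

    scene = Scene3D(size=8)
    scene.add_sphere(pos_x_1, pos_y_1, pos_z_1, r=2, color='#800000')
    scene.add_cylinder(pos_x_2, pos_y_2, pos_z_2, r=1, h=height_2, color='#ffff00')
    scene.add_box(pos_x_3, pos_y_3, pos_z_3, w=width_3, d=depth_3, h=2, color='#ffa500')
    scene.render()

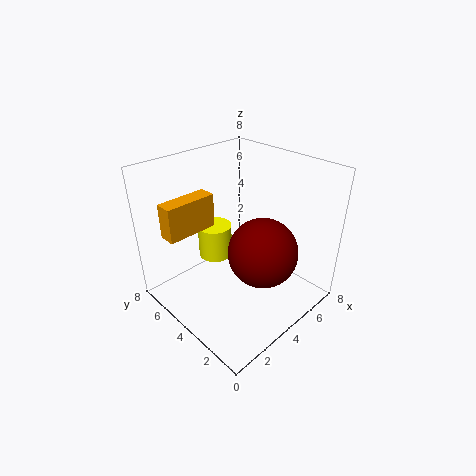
pos_x_1 = 5, pos_y_1 = 3, pos_z_1 = 3, pos_x_2 = 4, pos_y_2 = 6, pos_z_2 = 2, height_2 = 2, pos_x_3 = 1, pos_y_3 = 6, pos_z_3 = 4, width_3 = 3, depth_3 = 1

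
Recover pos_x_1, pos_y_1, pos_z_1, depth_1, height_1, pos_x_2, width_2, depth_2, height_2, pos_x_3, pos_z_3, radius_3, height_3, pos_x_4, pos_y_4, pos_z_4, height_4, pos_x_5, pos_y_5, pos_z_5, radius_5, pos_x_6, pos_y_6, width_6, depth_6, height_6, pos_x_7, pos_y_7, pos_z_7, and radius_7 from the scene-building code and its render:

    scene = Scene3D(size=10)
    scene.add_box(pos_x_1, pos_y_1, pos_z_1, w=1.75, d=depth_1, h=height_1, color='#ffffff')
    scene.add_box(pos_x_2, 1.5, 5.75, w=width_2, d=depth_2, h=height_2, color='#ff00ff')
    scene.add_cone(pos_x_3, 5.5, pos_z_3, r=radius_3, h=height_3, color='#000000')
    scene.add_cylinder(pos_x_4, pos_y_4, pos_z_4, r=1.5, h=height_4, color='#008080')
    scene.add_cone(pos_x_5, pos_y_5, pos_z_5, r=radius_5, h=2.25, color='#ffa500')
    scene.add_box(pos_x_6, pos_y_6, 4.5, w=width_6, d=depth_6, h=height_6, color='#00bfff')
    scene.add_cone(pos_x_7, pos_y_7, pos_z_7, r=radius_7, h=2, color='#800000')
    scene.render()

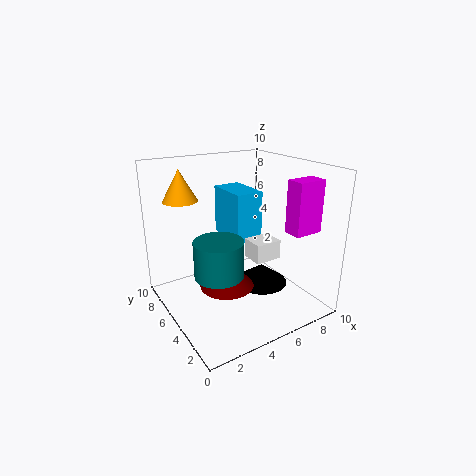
pos_x_1 = 4.75
pos_y_1 = 2.25
pos_z_1 = 4.25
depth_1 = 1.5
height_1 = 1.25
pos_x_2 = 7.25
width_2 = 2
depth_2 = 1.25
height_2 = 3.5
pos_x_3 = 7.5
pos_z_3 = 0.5
radius_3 = 2
height_3 = 1.5
pos_x_4 = 2.25
pos_y_4 = 2.75
pos_z_4 = 4
height_4 = 2.25
pos_x_5 = 2.25
pos_y_5 = 8.25
pos_z_5 = 7.25
radius_5 = 1.25
pos_x_6 = 5
pos_y_6 = 5
width_6 = 2
depth_6 = 3.25
height_6 = 3.5
pos_x_7 = 4.5
pos_y_7 = 5.75
pos_z_7 = 1
radius_7 = 2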